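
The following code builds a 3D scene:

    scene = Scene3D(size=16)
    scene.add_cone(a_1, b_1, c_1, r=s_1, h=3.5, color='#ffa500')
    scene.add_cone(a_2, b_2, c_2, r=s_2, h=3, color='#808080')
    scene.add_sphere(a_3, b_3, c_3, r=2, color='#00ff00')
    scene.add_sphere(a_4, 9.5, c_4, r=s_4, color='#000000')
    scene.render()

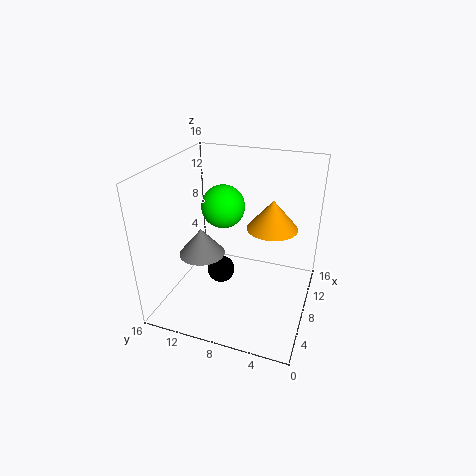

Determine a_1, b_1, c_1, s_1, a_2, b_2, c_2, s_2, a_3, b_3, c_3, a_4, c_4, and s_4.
a_1 = 11.5; b_1 = 5; c_1 = 8; s_1 = 3; a_2 = 6; b_2 = 11.5; c_2 = 6.5; s_2 = 2.5; a_3 = 4; b_3 = 8; c_3 = 13.5; a_4 = 6.5; c_4 = 4.5; s_4 = 1.5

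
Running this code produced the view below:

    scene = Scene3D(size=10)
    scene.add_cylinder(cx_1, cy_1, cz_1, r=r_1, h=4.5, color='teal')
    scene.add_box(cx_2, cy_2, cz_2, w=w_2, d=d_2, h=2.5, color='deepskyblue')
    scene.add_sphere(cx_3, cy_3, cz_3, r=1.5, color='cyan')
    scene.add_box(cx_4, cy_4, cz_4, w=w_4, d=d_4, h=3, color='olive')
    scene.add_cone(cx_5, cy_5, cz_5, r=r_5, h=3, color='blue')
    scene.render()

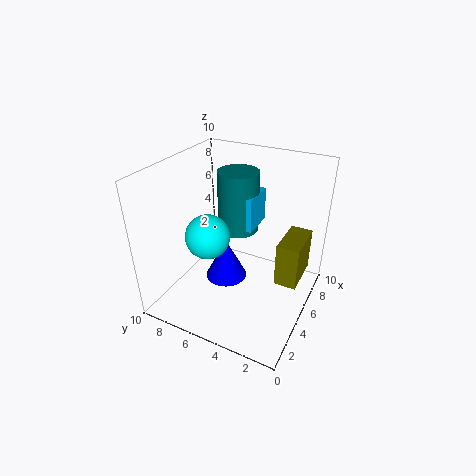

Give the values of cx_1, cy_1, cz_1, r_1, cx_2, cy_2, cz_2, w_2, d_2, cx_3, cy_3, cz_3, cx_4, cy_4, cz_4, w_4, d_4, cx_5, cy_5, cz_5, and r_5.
cx_1 = 7; cy_1 = 6; cz_1 = 4.5; r_1 = 1.5; cx_2 = 6; cy_2 = 4.5; cz_2 = 5; w_2 = 2.5; d_2 = 1.5; cx_3 = 3.5; cy_3 = 6.5; cz_3 = 5.5; cx_4 = 4.5; cy_4 = 0.5; cz_4 = 2.5; w_4 = 3; d_4 = 1.5; cx_5 = 5; cy_5 = 6; cz_5 = 1.5; r_5 = 1.5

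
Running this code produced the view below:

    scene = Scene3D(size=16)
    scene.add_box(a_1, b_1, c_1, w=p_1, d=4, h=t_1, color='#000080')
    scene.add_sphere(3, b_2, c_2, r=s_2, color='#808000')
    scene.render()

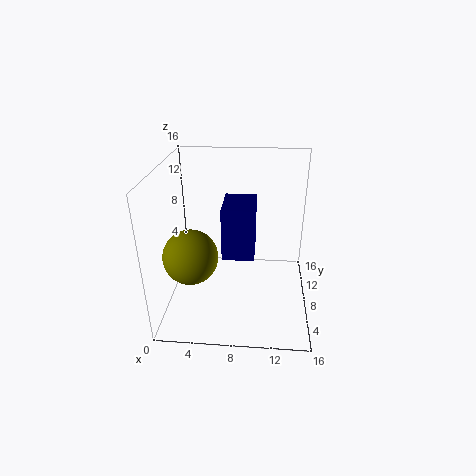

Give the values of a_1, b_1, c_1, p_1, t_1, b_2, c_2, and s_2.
a_1 = 7; b_1 = 2; c_1 = 9; p_1 = 3; t_1 = 5; b_2 = 6; c_2 = 6.5; s_2 = 3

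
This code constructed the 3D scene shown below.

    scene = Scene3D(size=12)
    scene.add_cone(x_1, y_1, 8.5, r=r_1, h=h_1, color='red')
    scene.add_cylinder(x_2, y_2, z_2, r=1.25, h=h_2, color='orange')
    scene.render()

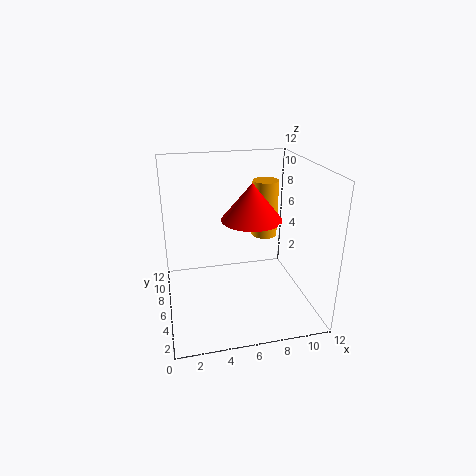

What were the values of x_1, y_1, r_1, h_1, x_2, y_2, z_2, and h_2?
x_1 = 6.5, y_1 = 3.75, r_1 = 2.25, h_1 = 2.75, x_2 = 9.75, y_2 = 10.5, z_2 = 4, h_2 = 5.5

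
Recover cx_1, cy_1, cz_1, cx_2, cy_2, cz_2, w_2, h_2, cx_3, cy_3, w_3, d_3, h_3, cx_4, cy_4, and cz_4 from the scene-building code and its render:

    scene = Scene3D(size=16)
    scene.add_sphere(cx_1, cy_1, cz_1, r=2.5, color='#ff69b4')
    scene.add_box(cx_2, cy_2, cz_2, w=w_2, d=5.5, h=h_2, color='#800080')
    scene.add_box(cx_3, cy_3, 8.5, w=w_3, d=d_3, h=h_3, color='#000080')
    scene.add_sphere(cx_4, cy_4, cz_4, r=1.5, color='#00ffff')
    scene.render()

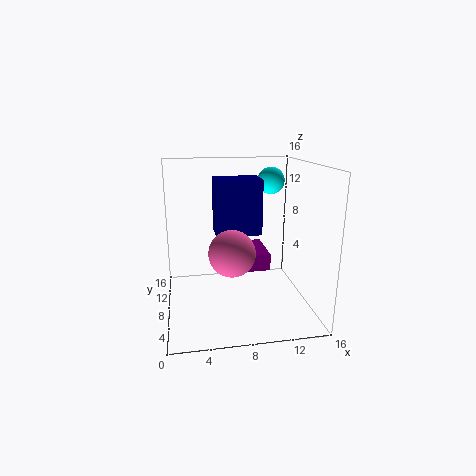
cx_1 = 7; cy_1 = 6; cz_1 = 7; cx_2 = 9; cy_2 = 8.5; cz_2 = 3.5; w_2 = 3; h_2 = 2; cx_3 = 5.5; cy_3 = 7; w_3 = 5; d_3 = 3.5; h_3 = 6; cx_4 = 12; cy_4 = 9.5; cz_4 = 14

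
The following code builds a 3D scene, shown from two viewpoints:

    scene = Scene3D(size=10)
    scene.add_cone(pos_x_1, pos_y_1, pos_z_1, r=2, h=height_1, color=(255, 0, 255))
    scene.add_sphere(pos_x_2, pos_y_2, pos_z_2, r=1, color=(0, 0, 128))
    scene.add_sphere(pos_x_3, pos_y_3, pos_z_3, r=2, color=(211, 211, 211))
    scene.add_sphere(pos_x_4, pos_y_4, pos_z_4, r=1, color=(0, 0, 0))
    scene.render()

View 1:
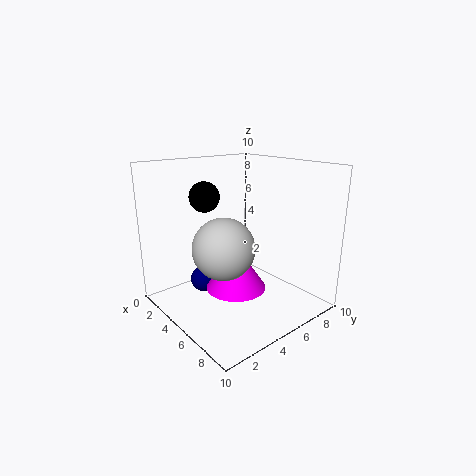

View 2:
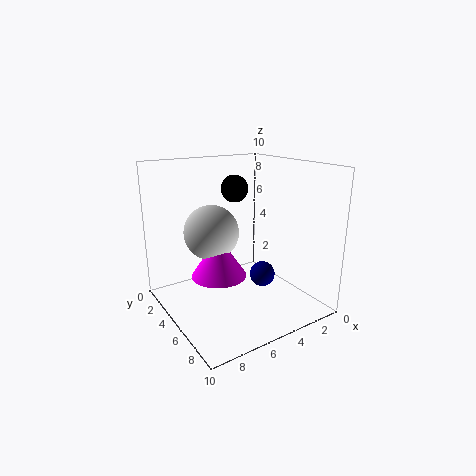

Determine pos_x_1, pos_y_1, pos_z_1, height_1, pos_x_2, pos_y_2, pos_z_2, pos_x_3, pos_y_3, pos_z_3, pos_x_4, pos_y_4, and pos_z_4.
pos_x_1 = 6, pos_y_1 = 4, pos_z_1 = 2, height_1 = 3, pos_x_2 = 2, pos_y_2 = 4, pos_z_2 = 1, pos_x_3 = 6, pos_y_3 = 3, pos_z_3 = 5, pos_x_4 = 4, pos_y_4 = 3, pos_z_4 = 8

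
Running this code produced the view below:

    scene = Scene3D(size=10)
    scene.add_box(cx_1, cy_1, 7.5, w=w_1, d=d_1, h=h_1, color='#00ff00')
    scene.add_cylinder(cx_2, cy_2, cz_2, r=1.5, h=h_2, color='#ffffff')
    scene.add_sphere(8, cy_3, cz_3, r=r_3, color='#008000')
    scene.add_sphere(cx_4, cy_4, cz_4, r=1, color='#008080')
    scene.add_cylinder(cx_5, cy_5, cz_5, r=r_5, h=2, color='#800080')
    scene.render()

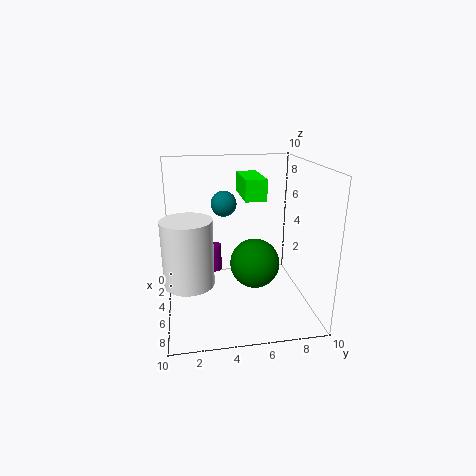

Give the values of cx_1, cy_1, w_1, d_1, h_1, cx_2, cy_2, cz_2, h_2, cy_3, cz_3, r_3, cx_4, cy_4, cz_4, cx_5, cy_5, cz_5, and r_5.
cx_1 = 1.5; cy_1 = 5.5; w_1 = 3.5; d_1 = 1.5; h_1 = 1.5; cx_2 = 8; cy_2 = 1.5; cz_2 = 3.5; h_2 = 4; cy_3 = 5.5; cz_3 = 4.5; r_3 = 1.5; cx_4 = 1.5; cy_4 = 4.5; cz_4 = 6.5; cx_5 = 3.5; cy_5 = 3.5; cz_5 = 2; r_5 = 0.5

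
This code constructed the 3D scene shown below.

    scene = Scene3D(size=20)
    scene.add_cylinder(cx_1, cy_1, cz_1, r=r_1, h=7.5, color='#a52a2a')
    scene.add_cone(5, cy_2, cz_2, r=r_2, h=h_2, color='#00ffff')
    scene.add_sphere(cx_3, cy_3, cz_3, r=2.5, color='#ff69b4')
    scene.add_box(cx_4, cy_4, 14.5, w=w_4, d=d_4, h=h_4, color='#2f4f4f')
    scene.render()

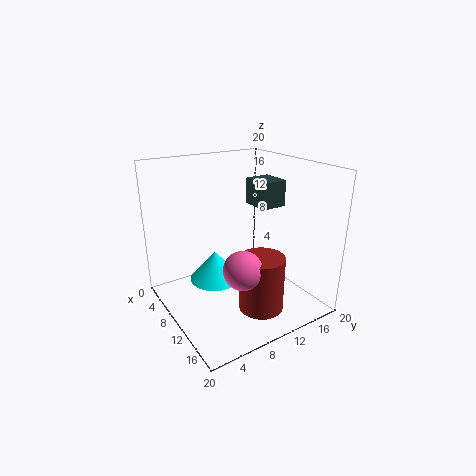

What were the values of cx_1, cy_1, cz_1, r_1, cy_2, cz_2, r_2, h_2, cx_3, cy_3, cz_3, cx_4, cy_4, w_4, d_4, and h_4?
cx_1 = 15, cy_1 = 10.5, cz_1 = 1.5, r_1 = 3, cy_2 = 9, cz_2 = 1.5, r_2 = 4, h_2 = 4.5, cx_3 = 15, cy_3 = 7.5, cz_3 = 8, cx_4 = 9, cy_4 = 12, w_4 = 4, d_4 = 3.5, h_4 = 3.5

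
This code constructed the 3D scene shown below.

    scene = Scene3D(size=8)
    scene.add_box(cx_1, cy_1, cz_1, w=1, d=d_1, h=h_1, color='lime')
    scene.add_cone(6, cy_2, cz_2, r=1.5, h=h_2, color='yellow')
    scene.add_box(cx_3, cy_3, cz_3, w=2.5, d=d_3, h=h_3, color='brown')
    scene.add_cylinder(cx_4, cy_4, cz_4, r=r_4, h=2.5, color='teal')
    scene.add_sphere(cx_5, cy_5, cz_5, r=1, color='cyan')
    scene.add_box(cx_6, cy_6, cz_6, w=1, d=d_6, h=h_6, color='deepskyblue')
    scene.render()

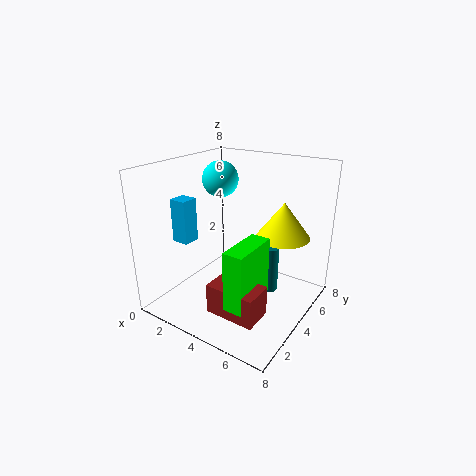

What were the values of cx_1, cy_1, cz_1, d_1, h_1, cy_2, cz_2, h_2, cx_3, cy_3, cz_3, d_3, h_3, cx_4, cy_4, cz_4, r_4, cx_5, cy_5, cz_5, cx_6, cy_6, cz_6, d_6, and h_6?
cx_1 = 5.5
cy_1 = 0.5
cz_1 = 2
d_1 = 2.5
h_1 = 3
cy_2 = 5.5
cz_2 = 4
h_2 = 2
cx_3 = 4.5
cy_3 = 0.5
cz_3 = 1.5
d_3 = 1.5
h_3 = 1.5
cx_4 = 6
cy_4 = 4
cz_4 = 1.5
r_4 = 0.5
cx_5 = 2.5
cy_5 = 4.5
cz_5 = 7
cx_6 = 0.5
cy_6 = 2.5
cz_6 = 3.5
d_6 = 1
h_6 = 2.5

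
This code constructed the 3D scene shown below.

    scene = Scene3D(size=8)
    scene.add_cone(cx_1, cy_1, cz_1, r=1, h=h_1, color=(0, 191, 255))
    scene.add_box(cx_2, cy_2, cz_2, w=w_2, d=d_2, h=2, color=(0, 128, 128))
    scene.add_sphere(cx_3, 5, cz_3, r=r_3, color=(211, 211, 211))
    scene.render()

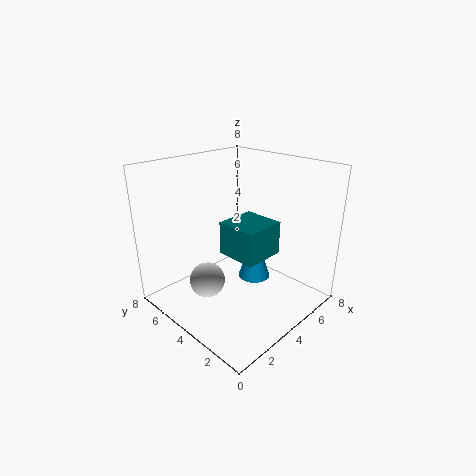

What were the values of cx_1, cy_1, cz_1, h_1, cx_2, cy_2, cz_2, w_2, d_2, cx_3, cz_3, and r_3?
cx_1 = 6, cy_1 = 4.5, cz_1 = 0.5, h_1 = 3, cx_2 = 4, cy_2 = 3, cz_2 = 2.5, w_2 = 2.5, d_2 = 2.5, cx_3 = 2.5, cz_3 = 1.5, r_3 = 1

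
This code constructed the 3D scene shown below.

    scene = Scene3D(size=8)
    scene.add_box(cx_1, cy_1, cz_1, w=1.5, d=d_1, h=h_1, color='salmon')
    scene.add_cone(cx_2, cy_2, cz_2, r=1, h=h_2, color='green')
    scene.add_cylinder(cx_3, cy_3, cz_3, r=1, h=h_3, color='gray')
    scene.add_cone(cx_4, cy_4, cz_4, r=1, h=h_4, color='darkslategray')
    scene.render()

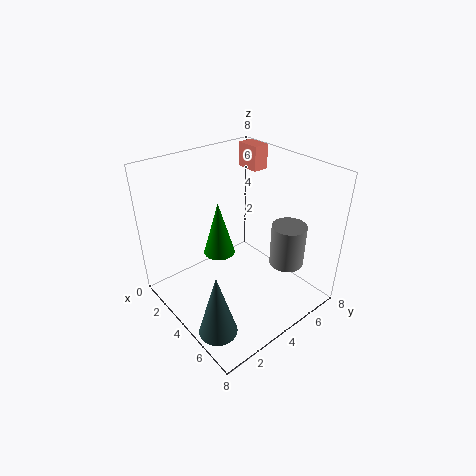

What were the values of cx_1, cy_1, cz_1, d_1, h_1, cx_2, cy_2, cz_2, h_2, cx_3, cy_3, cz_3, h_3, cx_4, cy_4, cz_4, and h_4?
cx_1 = 0.5; cy_1 = 7; cz_1 = 6.5; d_1 = 1; h_1 = 1.5; cx_2 = 1.5; cy_2 = 4.5; cz_2 = 1.5; h_2 = 3.5; cx_3 = 5.5; cy_3 = 6.5; cz_3 = 2; h_3 = 2.5; cx_4 = 6; cy_4 = 1; cz_4 = 0.5; h_4 = 3.5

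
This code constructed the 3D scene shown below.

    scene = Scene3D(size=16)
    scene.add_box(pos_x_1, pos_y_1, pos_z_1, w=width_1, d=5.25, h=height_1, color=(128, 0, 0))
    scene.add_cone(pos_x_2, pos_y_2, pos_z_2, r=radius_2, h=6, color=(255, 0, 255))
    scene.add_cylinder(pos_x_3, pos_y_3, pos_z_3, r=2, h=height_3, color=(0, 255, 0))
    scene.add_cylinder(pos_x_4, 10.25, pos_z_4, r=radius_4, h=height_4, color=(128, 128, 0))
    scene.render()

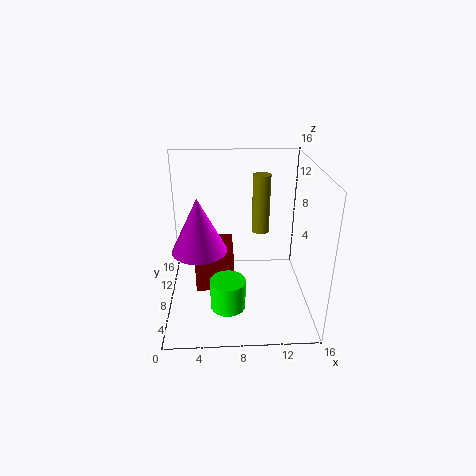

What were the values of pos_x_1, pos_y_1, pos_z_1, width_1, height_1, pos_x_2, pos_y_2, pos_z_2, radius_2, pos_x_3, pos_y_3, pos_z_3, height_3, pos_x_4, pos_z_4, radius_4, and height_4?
pos_x_1 = 3; pos_y_1 = 8.25; pos_z_1 = 0.75; width_1 = 4.5; height_1 = 5; pos_x_2 = 3.75; pos_y_2 = 7.25; pos_z_2 = 7; radius_2 = 3; pos_x_3 = 6.75; pos_y_3 = 6; pos_z_3 = 0.25; height_3 = 3.5; pos_x_4 = 10.75; pos_z_4 = 7.75; radius_4 = 1; height_4 = 6.75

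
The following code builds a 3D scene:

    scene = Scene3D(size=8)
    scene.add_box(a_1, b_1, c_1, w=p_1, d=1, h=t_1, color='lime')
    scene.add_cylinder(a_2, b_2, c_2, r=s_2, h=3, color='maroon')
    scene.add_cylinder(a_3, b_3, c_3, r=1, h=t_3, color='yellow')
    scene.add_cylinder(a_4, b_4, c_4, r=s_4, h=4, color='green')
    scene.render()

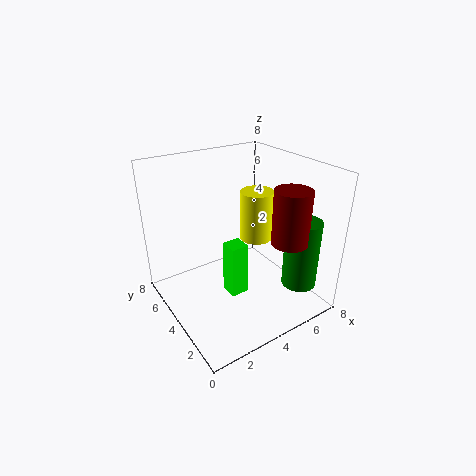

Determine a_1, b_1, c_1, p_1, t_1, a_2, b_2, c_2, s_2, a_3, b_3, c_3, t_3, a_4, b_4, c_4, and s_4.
a_1 = 3, b_1 = 3, c_1 = 1, p_1 = 1, t_1 = 3, a_2 = 6, b_2 = 2, c_2 = 4, s_2 = 1, a_3 = 6, b_3 = 5, c_3 = 3, t_3 = 3, a_4 = 7, b_4 = 2, c_4 = 1, s_4 = 1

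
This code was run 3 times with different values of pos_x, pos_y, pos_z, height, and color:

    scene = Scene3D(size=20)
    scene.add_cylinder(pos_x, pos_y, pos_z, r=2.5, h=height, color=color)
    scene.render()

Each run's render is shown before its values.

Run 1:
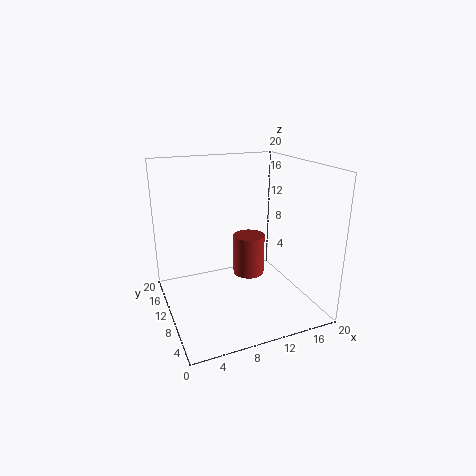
pos_x = 14; pos_y = 15; pos_z = 1.5; height = 6.5; color = 'brown'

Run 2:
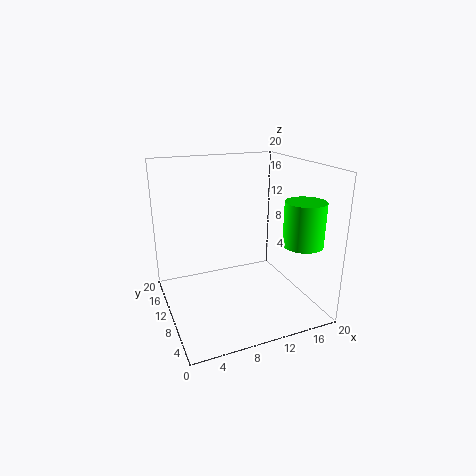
pos_x = 15.5; pos_y = 2.5; pos_z = 11; height = 5.5; color = 'lime'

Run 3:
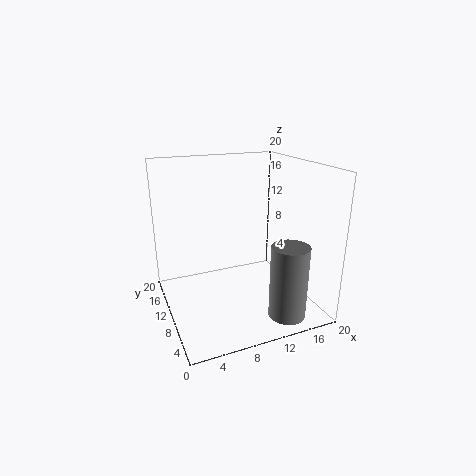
pos_x = 14.5; pos_y = 3.5; pos_z = 0.5; height = 10; color = 'gray'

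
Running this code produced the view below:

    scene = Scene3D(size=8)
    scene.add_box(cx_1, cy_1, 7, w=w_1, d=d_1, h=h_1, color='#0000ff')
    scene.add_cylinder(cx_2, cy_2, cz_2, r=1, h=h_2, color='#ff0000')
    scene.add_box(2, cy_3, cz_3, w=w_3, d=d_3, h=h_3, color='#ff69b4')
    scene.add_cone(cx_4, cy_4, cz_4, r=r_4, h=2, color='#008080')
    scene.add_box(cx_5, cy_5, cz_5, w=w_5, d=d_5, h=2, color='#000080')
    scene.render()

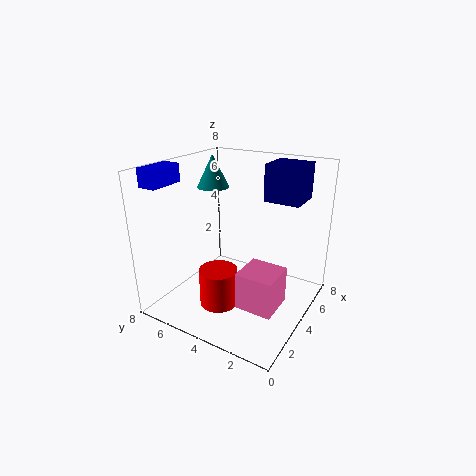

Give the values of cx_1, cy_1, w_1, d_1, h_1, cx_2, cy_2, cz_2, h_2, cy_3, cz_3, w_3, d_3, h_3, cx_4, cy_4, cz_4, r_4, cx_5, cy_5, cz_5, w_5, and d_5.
cx_1 = 1
cy_1 = 7
w_1 = 2
d_1 = 1
h_1 = 1
cx_2 = 2
cy_2 = 4
cz_2 = 1
h_2 = 2
cy_3 = 1
cz_3 = 1
w_3 = 2
d_3 = 2
h_3 = 2
cx_4 = 6
cy_4 = 7
cz_4 = 6
r_4 = 1
cx_5 = 5
cy_5 = 1
cz_5 = 6
w_5 = 2
d_5 = 2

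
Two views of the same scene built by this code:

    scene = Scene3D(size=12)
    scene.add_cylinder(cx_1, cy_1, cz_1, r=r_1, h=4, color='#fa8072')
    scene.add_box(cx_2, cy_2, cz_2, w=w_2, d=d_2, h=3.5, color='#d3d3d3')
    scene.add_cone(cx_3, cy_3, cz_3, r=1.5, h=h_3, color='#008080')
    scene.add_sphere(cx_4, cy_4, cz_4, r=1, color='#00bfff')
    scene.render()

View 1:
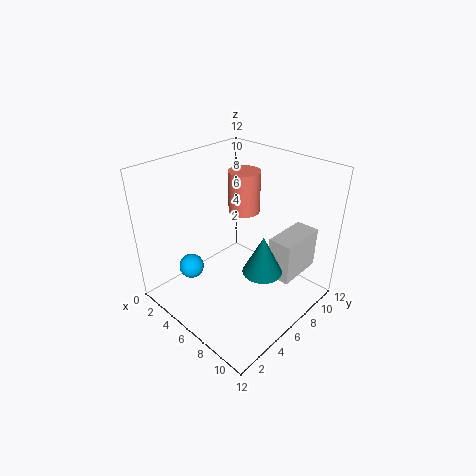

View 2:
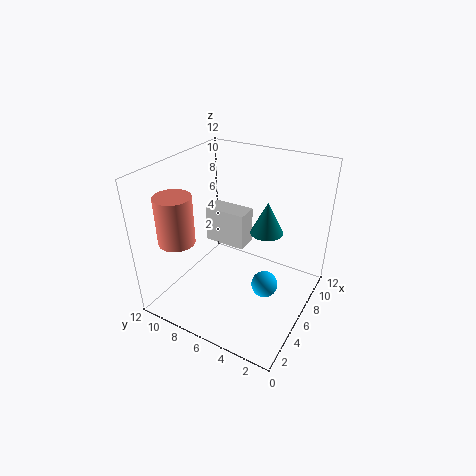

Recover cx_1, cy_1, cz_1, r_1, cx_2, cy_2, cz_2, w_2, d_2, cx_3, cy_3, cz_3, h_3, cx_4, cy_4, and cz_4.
cx_1 = 3; cy_1 = 10; cz_1 = 6; r_1 = 1.5; cx_2 = 8.5; cy_2 = 7; cz_2 = 3; w_2 = 2; d_2 = 4; cx_3 = 9.5; cy_3 = 5; cz_3 = 5; h_3 = 3; cx_4 = 4; cy_4 = 2.5; cz_4 = 4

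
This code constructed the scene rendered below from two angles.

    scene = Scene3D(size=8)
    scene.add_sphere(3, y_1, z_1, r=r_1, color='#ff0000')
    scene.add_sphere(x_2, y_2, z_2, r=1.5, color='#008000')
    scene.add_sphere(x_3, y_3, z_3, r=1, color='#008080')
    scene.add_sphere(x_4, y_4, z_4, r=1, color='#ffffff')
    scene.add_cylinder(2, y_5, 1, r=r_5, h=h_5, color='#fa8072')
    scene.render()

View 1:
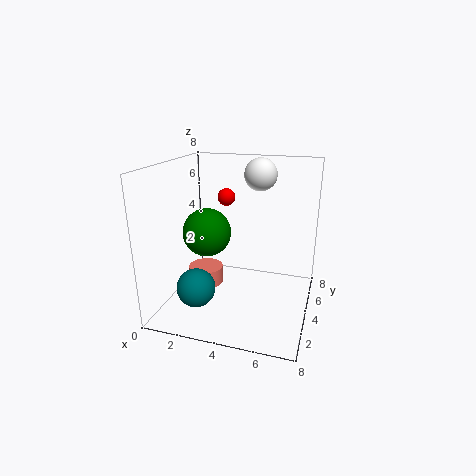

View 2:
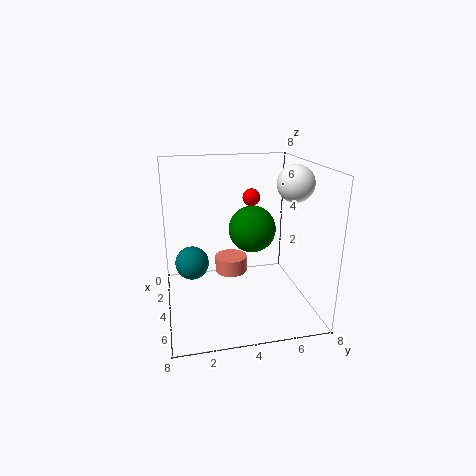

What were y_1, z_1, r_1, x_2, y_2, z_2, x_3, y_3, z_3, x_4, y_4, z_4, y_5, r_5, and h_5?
y_1 = 5
z_1 = 6
r_1 = 0.5
x_2 = 1.5
y_2 = 5.5
z_2 = 3.5
x_3 = 2.5
y_3 = 1.5
z_3 = 2
x_4 = 4.5
y_4 = 7
z_4 = 7
y_5 = 4
r_5 = 1
h_5 = 1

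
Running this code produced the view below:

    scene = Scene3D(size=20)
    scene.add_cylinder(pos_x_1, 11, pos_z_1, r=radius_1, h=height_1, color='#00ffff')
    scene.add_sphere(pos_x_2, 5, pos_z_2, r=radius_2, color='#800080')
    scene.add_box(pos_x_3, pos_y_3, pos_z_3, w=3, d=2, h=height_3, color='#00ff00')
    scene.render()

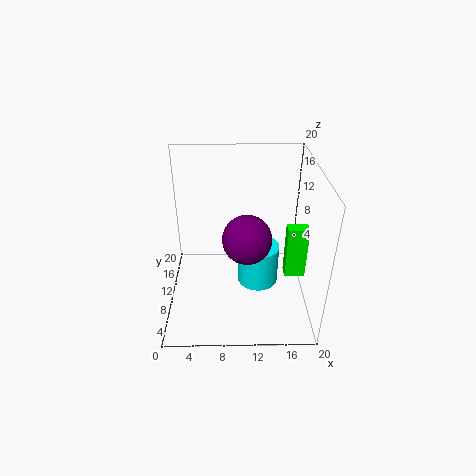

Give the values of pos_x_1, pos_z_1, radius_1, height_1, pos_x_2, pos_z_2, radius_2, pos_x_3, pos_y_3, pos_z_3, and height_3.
pos_x_1 = 13; pos_z_1 = 2; radius_1 = 3; height_1 = 6; pos_x_2 = 11; pos_z_2 = 13; radius_2 = 3; pos_x_3 = 17; pos_y_3 = 10; pos_z_3 = 3; height_3 = 8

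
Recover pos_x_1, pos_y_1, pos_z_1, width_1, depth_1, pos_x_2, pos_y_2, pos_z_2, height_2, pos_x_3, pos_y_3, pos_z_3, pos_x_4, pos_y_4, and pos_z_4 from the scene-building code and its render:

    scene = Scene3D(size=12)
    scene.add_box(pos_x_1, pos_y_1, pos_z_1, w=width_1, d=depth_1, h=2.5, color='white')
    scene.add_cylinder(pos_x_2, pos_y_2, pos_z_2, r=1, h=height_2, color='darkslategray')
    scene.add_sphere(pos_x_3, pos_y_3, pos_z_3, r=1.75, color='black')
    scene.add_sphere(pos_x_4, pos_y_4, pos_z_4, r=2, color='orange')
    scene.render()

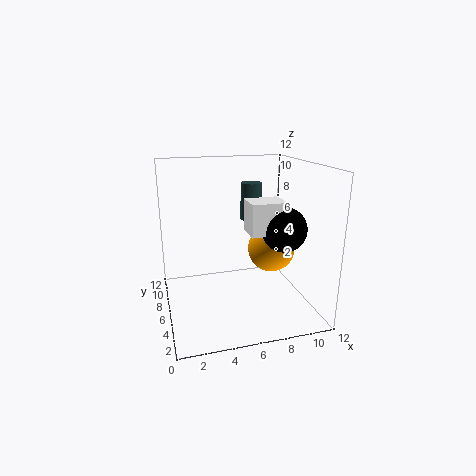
pos_x_1 = 6.25
pos_y_1 = 3
pos_z_1 = 7
width_1 = 2.75
depth_1 = 2.25
pos_x_2 = 8.5
pos_y_2 = 10.25
pos_z_2 = 6.25
height_2 = 3.5
pos_x_3 = 9
pos_y_3 = 3.5
pos_z_3 = 7.25
pos_x_4 = 9
pos_y_4 = 6
pos_z_4 = 4.75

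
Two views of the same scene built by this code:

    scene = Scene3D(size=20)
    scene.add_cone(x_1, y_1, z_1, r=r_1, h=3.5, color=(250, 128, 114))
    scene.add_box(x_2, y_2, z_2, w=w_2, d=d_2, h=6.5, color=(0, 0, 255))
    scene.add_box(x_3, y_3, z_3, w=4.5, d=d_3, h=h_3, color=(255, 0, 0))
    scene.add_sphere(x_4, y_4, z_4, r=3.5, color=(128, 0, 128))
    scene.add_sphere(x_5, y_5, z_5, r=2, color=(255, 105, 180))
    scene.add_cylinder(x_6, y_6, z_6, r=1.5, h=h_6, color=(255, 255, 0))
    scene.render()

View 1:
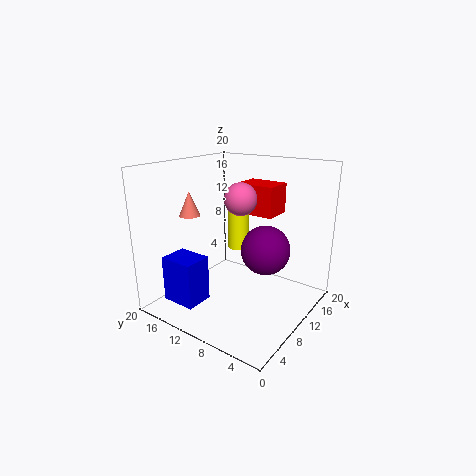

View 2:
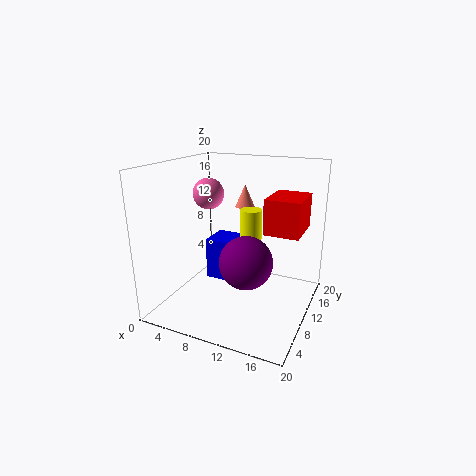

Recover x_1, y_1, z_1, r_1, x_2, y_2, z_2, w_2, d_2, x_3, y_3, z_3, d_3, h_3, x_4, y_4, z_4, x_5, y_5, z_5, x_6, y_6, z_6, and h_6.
x_1 = 8
y_1 = 17
z_1 = 12.5
r_1 = 1.5
x_2 = 3
y_2 = 13
z_2 = 1
w_2 = 4
d_2 = 5
x_3 = 14.5
y_3 = 7.5
z_3 = 12
d_3 = 6
h_3 = 4.5
x_4 = 12.5
y_4 = 7
z_4 = 8
x_5 = 7
y_5 = 7.5
z_5 = 16.5
x_6 = 11.5
y_6 = 11
z_6 = 8
h_6 = 6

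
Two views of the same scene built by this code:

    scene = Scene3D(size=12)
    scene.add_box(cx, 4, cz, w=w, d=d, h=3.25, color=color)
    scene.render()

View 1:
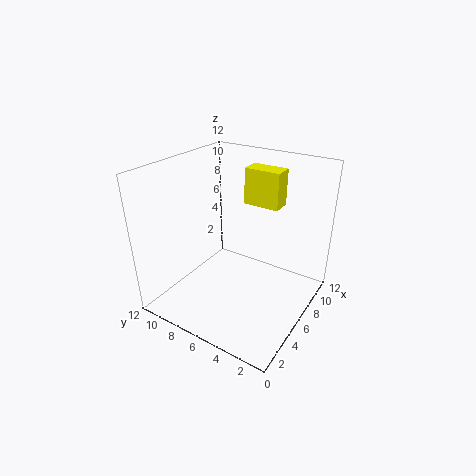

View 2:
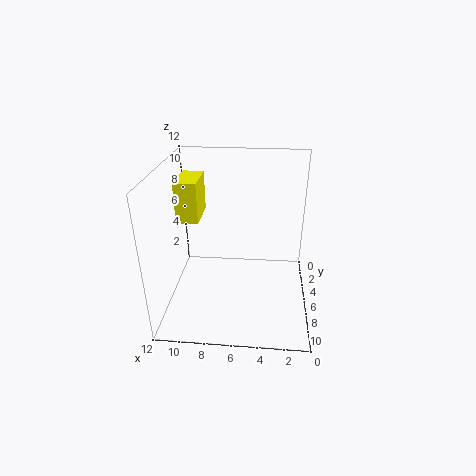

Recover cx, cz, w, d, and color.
cx = 9
cz = 7.75
w = 1.75
d = 3.25
color = 'yellow'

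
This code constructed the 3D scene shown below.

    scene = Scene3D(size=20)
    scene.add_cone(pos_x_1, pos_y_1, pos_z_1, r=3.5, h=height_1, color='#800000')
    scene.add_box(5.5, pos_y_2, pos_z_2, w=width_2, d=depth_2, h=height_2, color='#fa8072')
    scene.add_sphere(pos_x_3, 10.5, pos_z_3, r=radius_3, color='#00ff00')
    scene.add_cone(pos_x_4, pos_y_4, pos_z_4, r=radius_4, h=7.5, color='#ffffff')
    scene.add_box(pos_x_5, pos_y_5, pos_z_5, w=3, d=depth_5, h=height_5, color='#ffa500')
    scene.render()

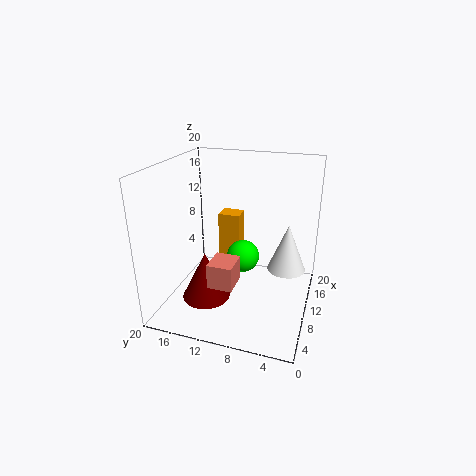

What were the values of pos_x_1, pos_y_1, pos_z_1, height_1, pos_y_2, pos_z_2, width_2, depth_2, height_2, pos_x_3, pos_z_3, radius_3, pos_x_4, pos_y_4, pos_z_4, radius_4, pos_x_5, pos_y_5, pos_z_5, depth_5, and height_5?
pos_x_1 = 8.5; pos_y_1 = 14.5; pos_z_1 = 0.5; height_1 = 7; pos_y_2 = 9.5; pos_z_2 = 4; width_2 = 4; depth_2 = 3.5; height_2 = 3.5; pos_x_3 = 14; pos_z_3 = 5; radius_3 = 2.5; pos_x_4 = 16.5; pos_y_4 = 4; pos_z_4 = 2.5; radius_4 = 3; pos_x_5 = 16.5; pos_y_5 = 12; pos_z_5 = 3; depth_5 = 3.5; height_5 = 7.5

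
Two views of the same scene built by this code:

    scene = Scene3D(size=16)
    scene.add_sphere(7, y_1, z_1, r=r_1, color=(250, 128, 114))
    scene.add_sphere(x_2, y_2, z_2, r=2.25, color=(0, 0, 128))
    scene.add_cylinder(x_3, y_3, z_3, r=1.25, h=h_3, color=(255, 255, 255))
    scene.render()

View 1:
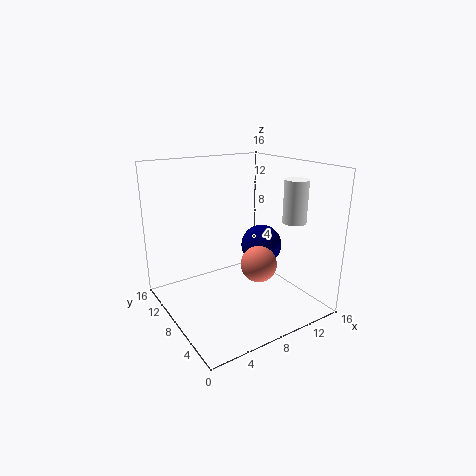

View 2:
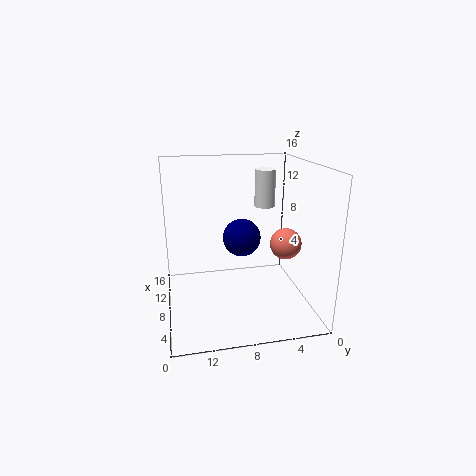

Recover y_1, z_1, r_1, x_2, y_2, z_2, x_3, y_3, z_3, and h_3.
y_1 = 2.75; z_1 = 7.25; r_1 = 1.75; x_2 = 10.5; y_2 = 7; z_2 = 7; x_3 = 12.25; y_3 = 3.75; z_3 = 10.25; h_3 = 4.5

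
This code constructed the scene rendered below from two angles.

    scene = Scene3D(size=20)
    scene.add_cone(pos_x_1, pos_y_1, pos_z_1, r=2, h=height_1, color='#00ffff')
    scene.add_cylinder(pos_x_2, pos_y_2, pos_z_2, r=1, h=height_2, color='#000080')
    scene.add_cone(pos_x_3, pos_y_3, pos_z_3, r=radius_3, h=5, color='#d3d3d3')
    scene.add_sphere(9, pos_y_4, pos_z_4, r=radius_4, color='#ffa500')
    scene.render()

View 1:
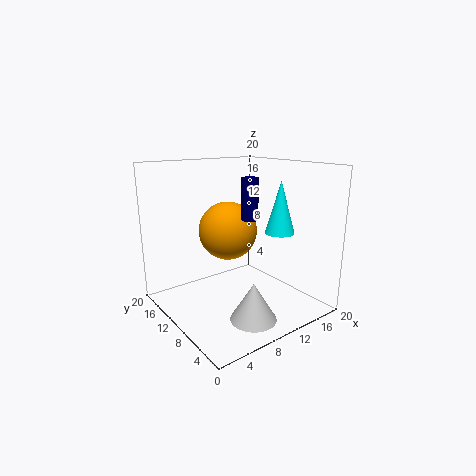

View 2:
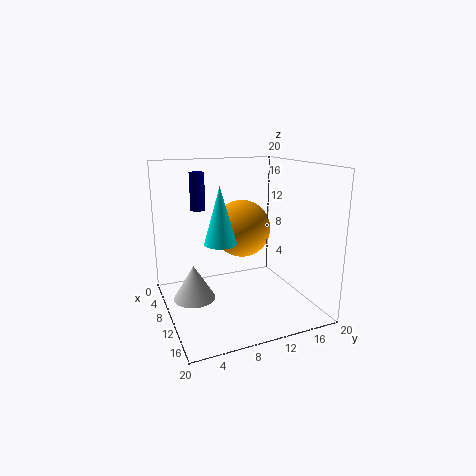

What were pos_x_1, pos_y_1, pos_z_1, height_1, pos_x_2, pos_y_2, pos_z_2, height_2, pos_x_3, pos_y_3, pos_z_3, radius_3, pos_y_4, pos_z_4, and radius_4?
pos_x_1 = 14; pos_y_1 = 6; pos_z_1 = 11; height_1 = 7; pos_x_2 = 8; pos_y_2 = 5; pos_z_2 = 14; height_2 = 5; pos_x_3 = 8; pos_y_3 = 4; pos_z_3 = 1; radius_3 = 3; pos_y_4 = 11; pos_z_4 = 11; radius_4 = 4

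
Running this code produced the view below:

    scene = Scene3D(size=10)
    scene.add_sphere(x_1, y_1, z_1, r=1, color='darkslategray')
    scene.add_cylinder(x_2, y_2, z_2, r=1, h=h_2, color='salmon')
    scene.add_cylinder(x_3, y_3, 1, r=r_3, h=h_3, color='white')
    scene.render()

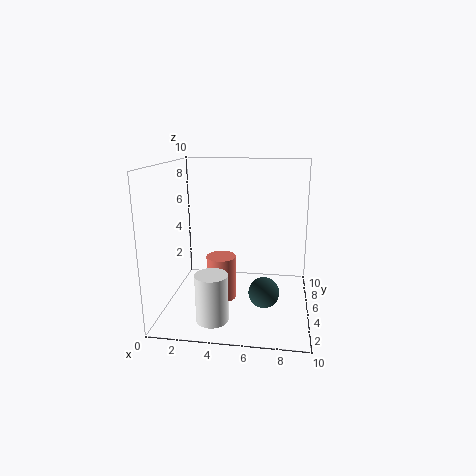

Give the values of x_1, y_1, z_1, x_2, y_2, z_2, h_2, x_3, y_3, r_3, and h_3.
x_1 = 7
y_1 = 3
z_1 = 2
x_2 = 4
y_2 = 4
z_2 = 1
h_2 = 3
x_3 = 4
y_3 = 1
r_3 = 1
h_3 = 3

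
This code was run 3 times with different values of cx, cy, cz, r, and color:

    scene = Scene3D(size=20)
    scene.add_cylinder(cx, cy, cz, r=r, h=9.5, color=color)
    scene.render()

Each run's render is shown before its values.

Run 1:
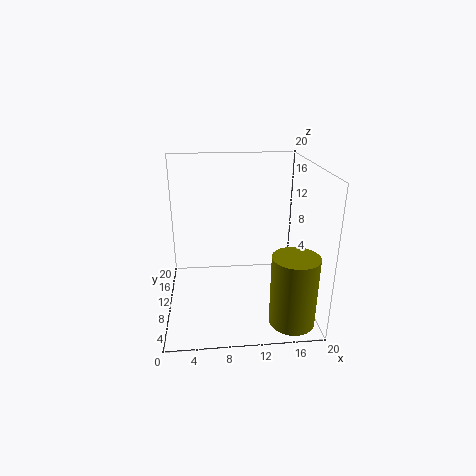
cx = 16.5
cy = 3.5
cz = 0.5
r = 3
color = 'olive'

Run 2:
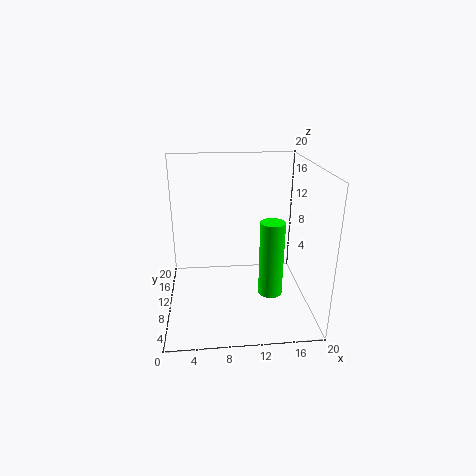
cx = 13.5
cy = 4
cz = 5
r = 1.5
color = 'lime'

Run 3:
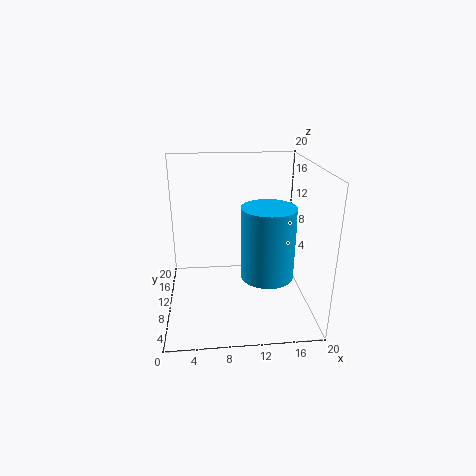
cx = 13.5
cy = 6.5
cz = 6
r = 3.5
color = 'deepskyblue'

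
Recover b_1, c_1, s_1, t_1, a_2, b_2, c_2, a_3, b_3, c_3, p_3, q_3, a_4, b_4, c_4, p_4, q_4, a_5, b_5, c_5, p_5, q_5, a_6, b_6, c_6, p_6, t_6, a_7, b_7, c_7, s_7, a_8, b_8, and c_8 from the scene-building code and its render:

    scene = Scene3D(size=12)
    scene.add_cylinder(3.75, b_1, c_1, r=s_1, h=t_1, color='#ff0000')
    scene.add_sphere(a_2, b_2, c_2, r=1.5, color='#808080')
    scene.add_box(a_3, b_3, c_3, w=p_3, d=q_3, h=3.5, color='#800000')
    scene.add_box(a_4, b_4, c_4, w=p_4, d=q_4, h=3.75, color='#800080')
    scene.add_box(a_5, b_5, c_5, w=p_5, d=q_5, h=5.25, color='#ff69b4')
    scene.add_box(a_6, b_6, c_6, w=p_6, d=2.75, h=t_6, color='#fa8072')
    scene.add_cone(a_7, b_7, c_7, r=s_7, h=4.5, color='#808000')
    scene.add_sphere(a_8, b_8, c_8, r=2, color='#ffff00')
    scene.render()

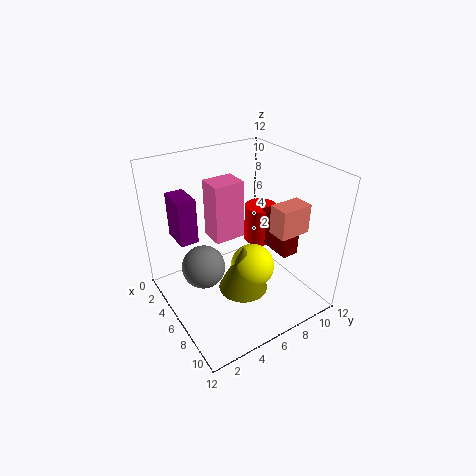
b_1 = 10; c_1 = 3.5; s_1 = 1.5; t_1 = 3.5; a_2 = 8.5; b_2 = 1.5; c_2 = 6.5; a_3 = 4.75; b_3 = 9.5; c_3 = 3.75; p_3 = 3.25; q_3 = 1.5; a_4 = 2.25; b_4 = 1.5; c_4 = 6; p_4 = 2.5; q_4 = 1.5; a_5 = 2; b_5 = 5; c_5 = 4.75; p_5 = 2.25; q_5 = 2.75; a_6 = 7; b_6 = 8.5; c_6 = 6.25; p_6 = 1.75; t_6 = 2.5; a_7 = 5.75; b_7 = 6.75; c_7 = 0.25; s_7 = 2.25; a_8 = 5.75; b_8 = 7.75; c_8 = 2.25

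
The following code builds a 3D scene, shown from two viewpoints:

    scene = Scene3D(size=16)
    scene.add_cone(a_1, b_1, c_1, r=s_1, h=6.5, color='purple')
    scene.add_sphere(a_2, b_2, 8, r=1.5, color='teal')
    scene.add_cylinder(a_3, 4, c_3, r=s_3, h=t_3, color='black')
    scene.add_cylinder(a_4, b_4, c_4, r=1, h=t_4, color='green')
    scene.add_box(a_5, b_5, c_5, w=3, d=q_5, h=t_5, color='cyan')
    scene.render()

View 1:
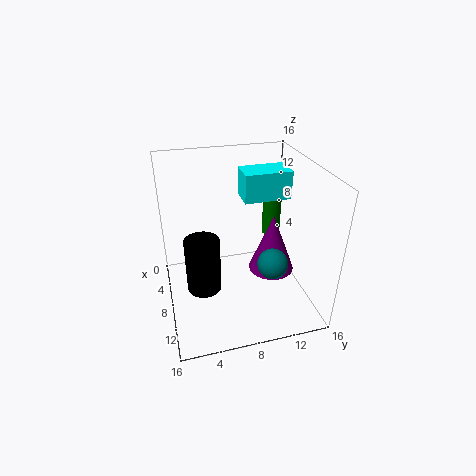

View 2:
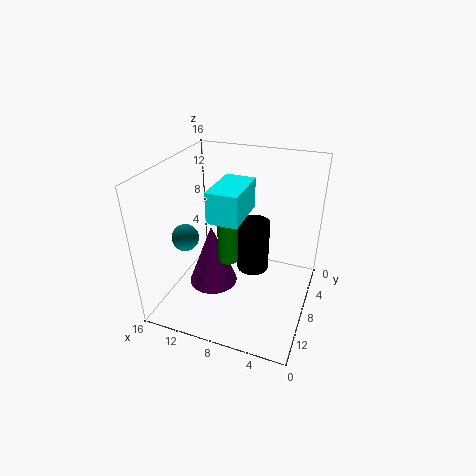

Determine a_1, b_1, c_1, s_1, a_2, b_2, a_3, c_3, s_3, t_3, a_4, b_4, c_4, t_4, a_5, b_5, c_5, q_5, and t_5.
a_1 = 9.5; b_1 = 11.5; c_1 = 4.5; s_1 = 2.5; a_2 = 13.5; b_2 = 10; a_3 = 7.5; c_3 = 1.5; s_3 = 2; t_3 = 6.5; a_4 = 7.5; b_4 = 12; c_4 = 8; t_4 = 5; a_5 = 6; b_5 = 8.5; c_5 = 12.5; q_5 = 5; t_5 = 3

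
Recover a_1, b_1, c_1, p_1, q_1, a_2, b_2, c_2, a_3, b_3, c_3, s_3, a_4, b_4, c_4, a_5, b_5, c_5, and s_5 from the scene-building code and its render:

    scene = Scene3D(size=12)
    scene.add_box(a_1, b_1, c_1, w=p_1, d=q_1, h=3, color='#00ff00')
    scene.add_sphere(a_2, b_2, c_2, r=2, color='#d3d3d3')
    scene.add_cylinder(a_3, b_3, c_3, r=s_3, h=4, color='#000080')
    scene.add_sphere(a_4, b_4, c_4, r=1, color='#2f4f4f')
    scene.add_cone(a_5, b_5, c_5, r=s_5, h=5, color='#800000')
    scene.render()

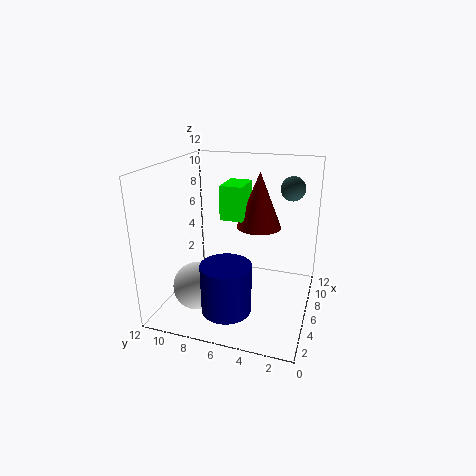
a_1 = 7; b_1 = 6; c_1 = 7; p_1 = 3; q_1 = 2; a_2 = 4; b_2 = 9; c_2 = 2; a_3 = 3; b_3 = 6; c_3 = 1; s_3 = 2; a_4 = 8; b_4 = 2; c_4 = 10; a_5 = 9; b_5 = 5; c_5 = 6; s_5 = 2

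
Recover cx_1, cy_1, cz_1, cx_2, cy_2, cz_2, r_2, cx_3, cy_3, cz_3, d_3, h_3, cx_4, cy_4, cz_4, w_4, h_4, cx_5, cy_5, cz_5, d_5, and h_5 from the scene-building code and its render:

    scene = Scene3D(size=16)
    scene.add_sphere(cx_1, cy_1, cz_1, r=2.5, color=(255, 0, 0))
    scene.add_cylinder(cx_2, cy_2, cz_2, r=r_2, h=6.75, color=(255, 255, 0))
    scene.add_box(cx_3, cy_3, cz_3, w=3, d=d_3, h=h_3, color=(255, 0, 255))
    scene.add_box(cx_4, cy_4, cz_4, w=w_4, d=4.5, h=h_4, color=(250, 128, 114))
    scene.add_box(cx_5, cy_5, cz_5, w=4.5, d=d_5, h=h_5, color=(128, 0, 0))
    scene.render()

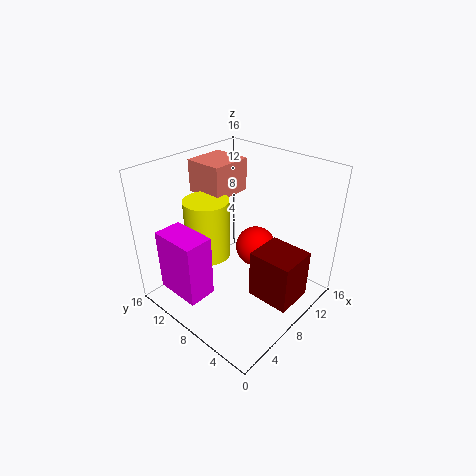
cx_1 = 12.5, cy_1 = 9, cz_1 = 4.25, cx_2 = 6.25, cy_2 = 11, cz_2 = 5.5, r_2 = 2.5, cx_3 = 0.5, cy_3 = 7.5, cz_3 = 3.5, d_3 = 5, h_3 = 6.75, cx_4 = 7.5, cy_4 = 10.5, cz_4 = 11.75, w_4 = 4.75, h_4 = 3.75, cx_5 = 8, cy_5 = 1.25, cz_5 = 1, d_5 = 5, h_5 = 5.75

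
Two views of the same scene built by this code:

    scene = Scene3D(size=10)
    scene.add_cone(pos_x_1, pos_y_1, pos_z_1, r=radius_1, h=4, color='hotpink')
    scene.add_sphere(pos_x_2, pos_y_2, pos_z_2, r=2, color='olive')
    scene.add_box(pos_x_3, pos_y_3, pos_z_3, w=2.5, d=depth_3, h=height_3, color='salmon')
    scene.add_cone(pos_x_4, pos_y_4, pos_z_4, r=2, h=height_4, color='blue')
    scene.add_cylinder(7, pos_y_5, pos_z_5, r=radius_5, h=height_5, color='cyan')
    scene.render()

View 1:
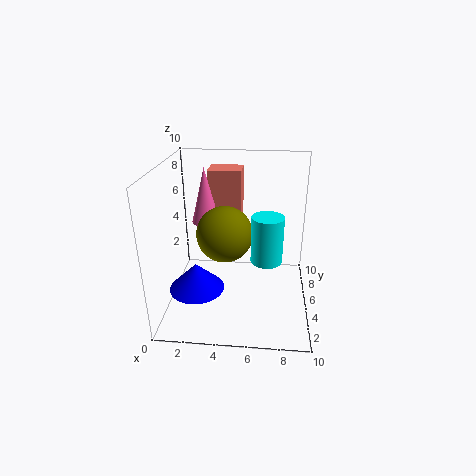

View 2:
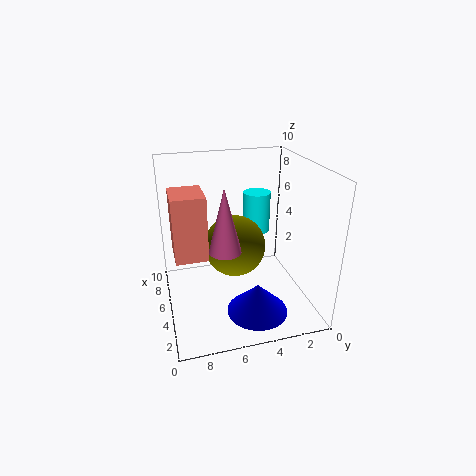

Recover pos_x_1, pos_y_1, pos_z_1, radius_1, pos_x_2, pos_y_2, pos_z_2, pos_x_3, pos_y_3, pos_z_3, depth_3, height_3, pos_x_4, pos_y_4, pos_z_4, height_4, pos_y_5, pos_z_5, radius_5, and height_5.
pos_x_1 = 2.5
pos_y_1 = 6.5
pos_z_1 = 5.5
radius_1 = 1
pos_x_2 = 4
pos_y_2 = 5.5
pos_z_2 = 5
pos_x_3 = 2.5
pos_y_3 = 7.5
pos_z_3 = 5
depth_3 = 2
height_3 = 4
pos_x_4 = 2
pos_y_4 = 4.5
pos_z_4 = 1
height_4 = 2
pos_y_5 = 3
pos_z_5 = 4.5
radius_5 = 1
height_5 = 3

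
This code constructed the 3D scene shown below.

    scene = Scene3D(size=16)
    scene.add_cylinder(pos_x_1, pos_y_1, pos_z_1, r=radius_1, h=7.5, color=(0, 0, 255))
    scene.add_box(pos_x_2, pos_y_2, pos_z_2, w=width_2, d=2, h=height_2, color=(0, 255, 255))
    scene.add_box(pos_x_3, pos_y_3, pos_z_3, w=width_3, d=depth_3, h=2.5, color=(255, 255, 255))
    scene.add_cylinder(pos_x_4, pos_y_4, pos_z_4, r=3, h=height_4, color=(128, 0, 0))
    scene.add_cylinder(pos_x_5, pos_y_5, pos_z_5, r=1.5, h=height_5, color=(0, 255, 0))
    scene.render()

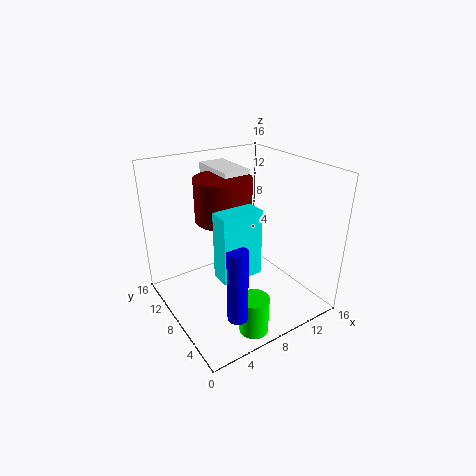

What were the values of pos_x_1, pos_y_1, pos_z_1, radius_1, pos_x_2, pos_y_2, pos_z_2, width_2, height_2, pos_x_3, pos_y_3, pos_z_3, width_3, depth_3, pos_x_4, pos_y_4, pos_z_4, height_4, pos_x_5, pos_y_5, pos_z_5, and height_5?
pos_x_1 = 4
pos_y_1 = 2
pos_z_1 = 3
radius_1 = 1
pos_x_2 = 3
pos_y_2 = 2.5
pos_z_2 = 7
width_2 = 4
height_2 = 6.5
pos_x_3 = 6.5
pos_y_3 = 8
pos_z_3 = 13
width_3 = 3
depth_3 = 5.5
pos_x_4 = 6.5
pos_y_4 = 8.5
pos_z_4 = 10.5
height_4 = 4.5
pos_x_5 = 6
pos_y_5 = 2
pos_z_5 = 0.5
height_5 = 4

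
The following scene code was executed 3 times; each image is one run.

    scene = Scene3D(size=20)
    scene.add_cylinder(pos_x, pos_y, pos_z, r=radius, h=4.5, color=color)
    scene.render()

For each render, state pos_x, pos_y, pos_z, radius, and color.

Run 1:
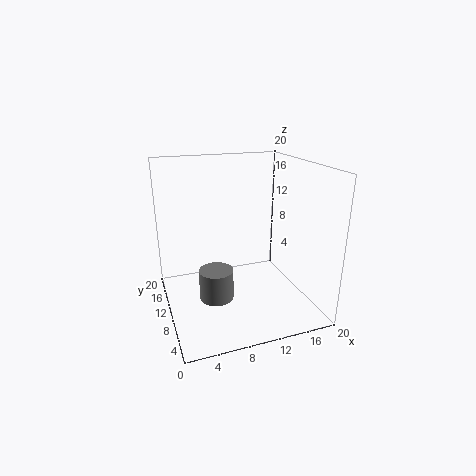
pos_x = 7; pos_y = 11; pos_z = 0.5; radius = 2.5; color = 'gray'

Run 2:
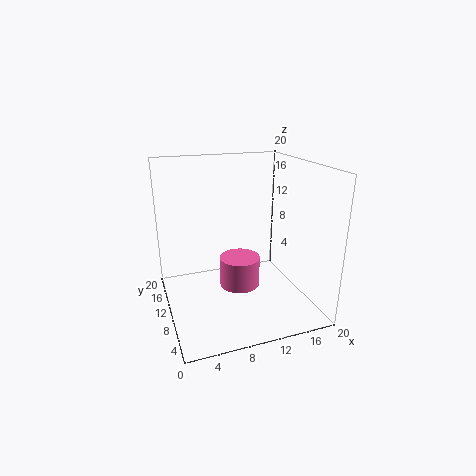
pos_x = 11; pos_y = 12; pos_z = 1.5; radius = 3; color = 'hotpink'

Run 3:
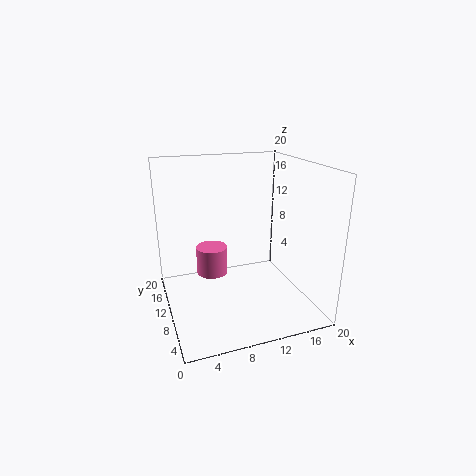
pos_x = 8; pos_y = 17; pos_z = 1.5; radius = 2.5; color = 'hotpink'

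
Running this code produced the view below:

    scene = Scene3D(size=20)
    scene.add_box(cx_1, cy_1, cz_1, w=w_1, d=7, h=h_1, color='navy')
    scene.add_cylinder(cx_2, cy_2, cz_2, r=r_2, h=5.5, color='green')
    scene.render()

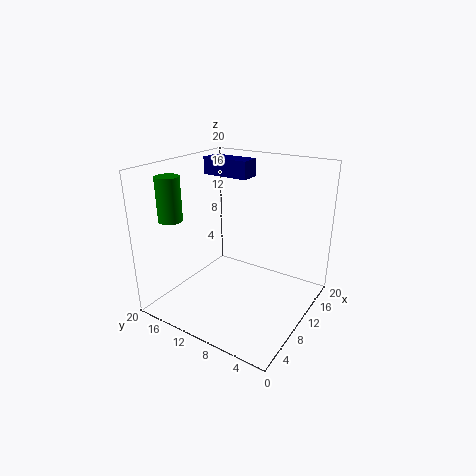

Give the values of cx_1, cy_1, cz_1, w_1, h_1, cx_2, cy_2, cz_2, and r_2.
cx_1 = 12.5
cy_1 = 10.5
cz_1 = 17.5
w_1 = 3
h_1 = 2.5
cx_2 = 2.5
cy_2 = 15
cz_2 = 14
r_2 = 1.5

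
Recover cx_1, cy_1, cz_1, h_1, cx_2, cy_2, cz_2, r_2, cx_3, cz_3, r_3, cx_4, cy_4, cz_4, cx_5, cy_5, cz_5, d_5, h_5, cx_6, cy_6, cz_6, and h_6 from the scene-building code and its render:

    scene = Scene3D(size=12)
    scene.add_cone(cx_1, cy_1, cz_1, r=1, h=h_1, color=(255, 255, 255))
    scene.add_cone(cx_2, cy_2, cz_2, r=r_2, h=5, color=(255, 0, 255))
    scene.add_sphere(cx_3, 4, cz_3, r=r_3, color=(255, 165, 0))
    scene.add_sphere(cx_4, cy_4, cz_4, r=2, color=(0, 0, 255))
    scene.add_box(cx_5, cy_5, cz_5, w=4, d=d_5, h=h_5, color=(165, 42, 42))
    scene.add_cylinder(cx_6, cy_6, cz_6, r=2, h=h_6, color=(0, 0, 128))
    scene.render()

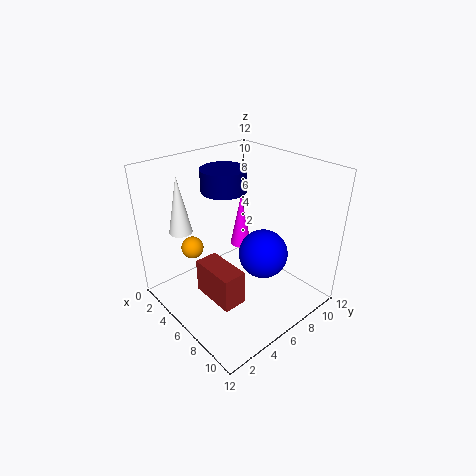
cx_1 = 2; cy_1 = 3; cz_1 = 6; h_1 = 5; cx_2 = 3; cy_2 = 9; cz_2 = 3; r_2 = 1; cx_3 = 2; cz_3 = 4; r_3 = 1; cx_4 = 8; cy_4 = 7; cz_4 = 5; cx_5 = 4; cy_5 = 3; cz_5 = 1; d_5 = 2; h_5 = 3; cx_6 = 3; cy_6 = 7; cz_6 = 9; h_6 = 2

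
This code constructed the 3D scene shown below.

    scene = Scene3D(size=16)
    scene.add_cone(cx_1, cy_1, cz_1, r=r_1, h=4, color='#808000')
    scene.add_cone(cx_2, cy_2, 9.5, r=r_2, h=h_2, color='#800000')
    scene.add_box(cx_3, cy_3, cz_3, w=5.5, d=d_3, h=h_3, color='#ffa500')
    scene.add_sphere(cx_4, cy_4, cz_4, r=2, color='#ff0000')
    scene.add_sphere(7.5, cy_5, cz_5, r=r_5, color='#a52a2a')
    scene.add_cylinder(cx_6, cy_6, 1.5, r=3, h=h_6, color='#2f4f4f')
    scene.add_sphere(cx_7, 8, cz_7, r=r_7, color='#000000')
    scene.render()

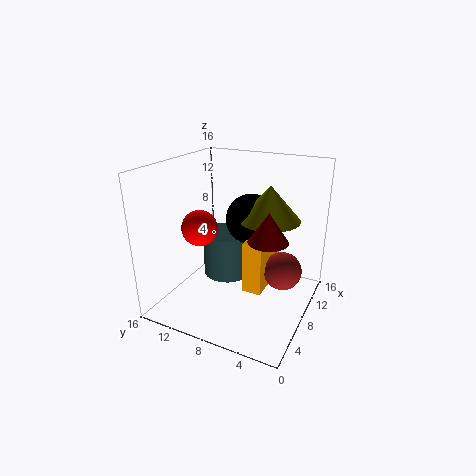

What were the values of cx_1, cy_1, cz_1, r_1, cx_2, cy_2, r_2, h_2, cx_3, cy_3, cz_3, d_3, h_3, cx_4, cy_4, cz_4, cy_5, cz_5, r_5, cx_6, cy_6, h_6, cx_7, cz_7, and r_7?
cx_1 = 11; cy_1 = 5.5; cz_1 = 9.5; r_1 = 3.5; cx_2 = 5.5; cy_2 = 3.5; r_2 = 2; h_2 = 3; cx_3 = 5; cy_3 = 4; cz_3 = 3.5; d_3 = 2; h_3 = 5.5; cx_4 = 6.5; cy_4 = 12; cz_4 = 9; cy_5 = 2.5; cz_5 = 5.5; r_5 = 2; cx_6 = 11; cy_6 = 11; h_6 = 5.5; cx_7 = 11.5; cz_7 = 9; r_7 = 3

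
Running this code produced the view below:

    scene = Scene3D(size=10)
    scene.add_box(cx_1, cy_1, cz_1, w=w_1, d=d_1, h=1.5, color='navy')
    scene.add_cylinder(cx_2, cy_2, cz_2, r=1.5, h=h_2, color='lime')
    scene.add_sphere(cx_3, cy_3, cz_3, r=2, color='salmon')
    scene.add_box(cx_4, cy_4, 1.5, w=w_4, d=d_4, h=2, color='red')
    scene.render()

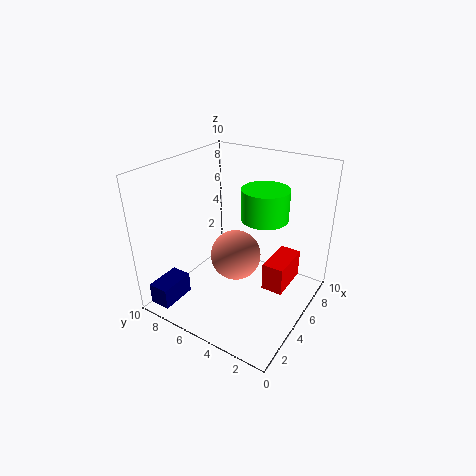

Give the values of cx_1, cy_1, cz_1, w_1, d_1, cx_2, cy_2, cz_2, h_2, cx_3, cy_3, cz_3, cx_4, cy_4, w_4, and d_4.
cx_1 = 0.5
cy_1 = 8
cz_1 = 0.5
w_1 = 2.5
d_1 = 1.5
cx_2 = 5
cy_2 = 3
cz_2 = 7
h_2 = 2
cx_3 = 7
cy_3 = 6.5
cz_3 = 2
cx_4 = 5
cy_4 = 1.5
w_4 = 3
d_4 = 1.5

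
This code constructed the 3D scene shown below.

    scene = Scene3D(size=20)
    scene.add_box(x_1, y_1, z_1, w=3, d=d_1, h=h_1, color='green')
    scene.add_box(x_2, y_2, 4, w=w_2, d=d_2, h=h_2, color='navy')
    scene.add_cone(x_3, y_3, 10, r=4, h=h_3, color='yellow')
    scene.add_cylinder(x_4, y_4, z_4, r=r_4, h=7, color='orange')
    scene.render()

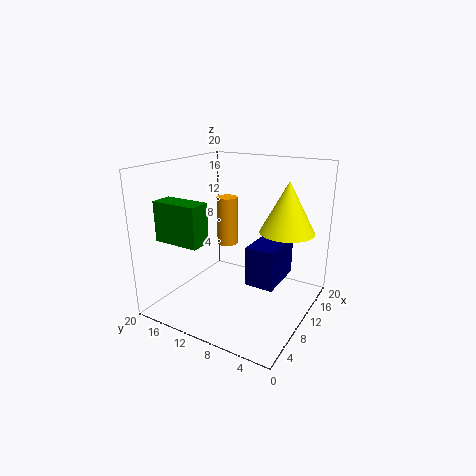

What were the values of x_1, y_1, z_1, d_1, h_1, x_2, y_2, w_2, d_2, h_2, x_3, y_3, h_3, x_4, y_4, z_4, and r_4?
x_1 = 3.5
y_1 = 12.5
z_1 = 10
d_1 = 6.5
h_1 = 5.5
x_2 = 8.5
y_2 = 4
w_2 = 7
d_2 = 4
h_2 = 5.5
x_3 = 15.5
y_3 = 5
h_3 = 7.5
x_4 = 12
y_4 = 13
z_4 = 8
r_4 = 1.5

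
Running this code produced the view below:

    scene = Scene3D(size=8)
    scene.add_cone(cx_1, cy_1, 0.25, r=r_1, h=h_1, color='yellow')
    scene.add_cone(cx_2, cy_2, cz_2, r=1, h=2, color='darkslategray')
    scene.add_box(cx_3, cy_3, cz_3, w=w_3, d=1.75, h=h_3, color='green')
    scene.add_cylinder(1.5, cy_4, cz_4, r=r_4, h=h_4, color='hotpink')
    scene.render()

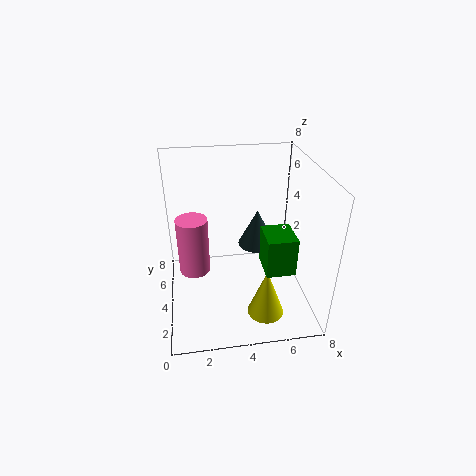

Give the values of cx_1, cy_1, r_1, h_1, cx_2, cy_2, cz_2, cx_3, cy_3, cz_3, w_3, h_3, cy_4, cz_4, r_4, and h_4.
cx_1 = 5.25, cy_1 = 2, r_1 = 1, h_1 = 2.75, cx_2 = 5, cy_2 = 3.75, cz_2 = 3.75, cx_3 = 5, cy_3 = 1.25, cz_3 = 3.25, w_3 = 1.5, h_3 = 2, cy_4 = 6.5, cz_4 = 0.25, r_4 = 1, h_4 = 3.75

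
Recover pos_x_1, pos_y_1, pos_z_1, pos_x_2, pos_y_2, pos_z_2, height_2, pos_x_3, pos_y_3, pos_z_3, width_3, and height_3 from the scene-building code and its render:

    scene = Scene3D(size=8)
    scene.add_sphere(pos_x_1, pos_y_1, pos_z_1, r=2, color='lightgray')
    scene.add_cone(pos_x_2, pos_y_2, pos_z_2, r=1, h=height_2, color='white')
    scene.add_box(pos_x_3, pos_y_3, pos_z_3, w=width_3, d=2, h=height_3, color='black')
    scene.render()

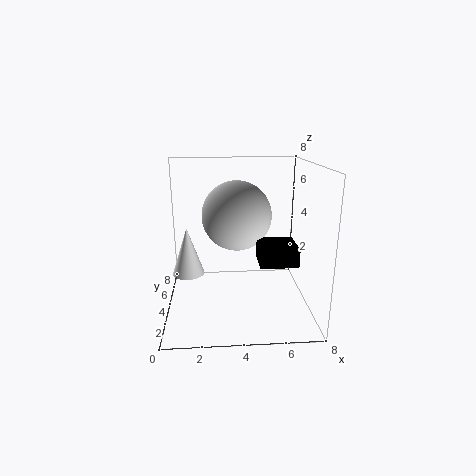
pos_x_1 = 4, pos_y_1 = 5, pos_z_1 = 5, pos_x_2 = 1, pos_y_2 = 6, pos_z_2 = 1, height_2 = 3, pos_x_3 = 5, pos_y_3 = 2, pos_z_3 = 3, width_3 = 2, height_3 = 1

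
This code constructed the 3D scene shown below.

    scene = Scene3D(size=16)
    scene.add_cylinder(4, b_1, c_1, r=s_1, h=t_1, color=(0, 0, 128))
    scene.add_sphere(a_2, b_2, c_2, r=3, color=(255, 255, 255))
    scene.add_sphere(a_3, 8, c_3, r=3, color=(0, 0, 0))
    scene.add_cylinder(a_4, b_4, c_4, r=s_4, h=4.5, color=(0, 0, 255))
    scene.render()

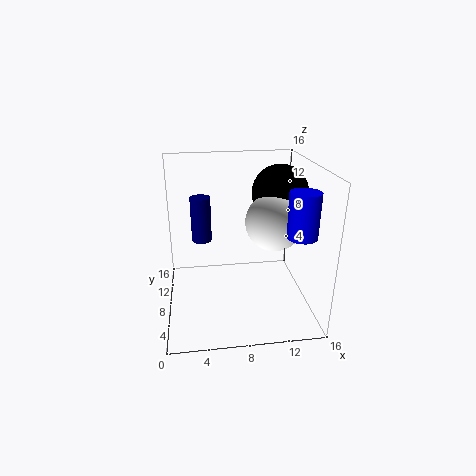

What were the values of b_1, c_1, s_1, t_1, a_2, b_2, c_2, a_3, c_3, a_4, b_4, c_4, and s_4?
b_1 = 6; c_1 = 9; s_1 = 1; t_1 = 4.5; a_2 = 11.5; b_2 = 6; c_2 = 10.5; a_3 = 12.5; c_3 = 13; a_4 = 13.5; b_4 = 3; c_4 = 10; s_4 = 1.5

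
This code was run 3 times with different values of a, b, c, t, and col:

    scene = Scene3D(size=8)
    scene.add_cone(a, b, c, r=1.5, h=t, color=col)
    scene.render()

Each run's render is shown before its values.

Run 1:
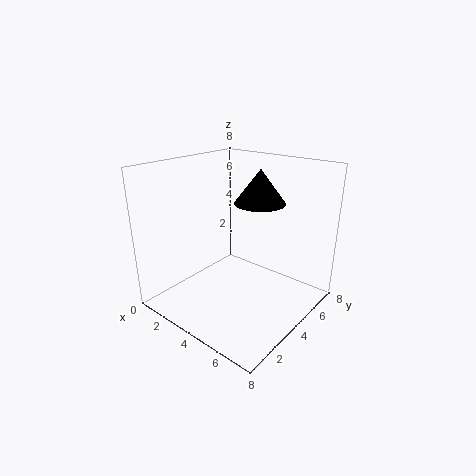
a = 4; b = 6; c = 5.5; t = 2; col = 'black'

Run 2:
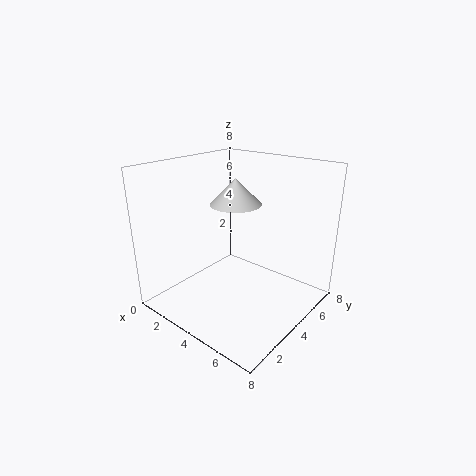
a = 3; b = 5; c = 5.5; t = 1.5; col = 'lightgray'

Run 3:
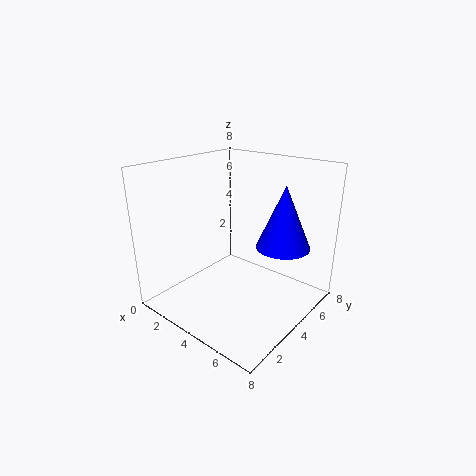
a = 6; b = 5.5; c = 3.5; t = 3.5; col = 'blue'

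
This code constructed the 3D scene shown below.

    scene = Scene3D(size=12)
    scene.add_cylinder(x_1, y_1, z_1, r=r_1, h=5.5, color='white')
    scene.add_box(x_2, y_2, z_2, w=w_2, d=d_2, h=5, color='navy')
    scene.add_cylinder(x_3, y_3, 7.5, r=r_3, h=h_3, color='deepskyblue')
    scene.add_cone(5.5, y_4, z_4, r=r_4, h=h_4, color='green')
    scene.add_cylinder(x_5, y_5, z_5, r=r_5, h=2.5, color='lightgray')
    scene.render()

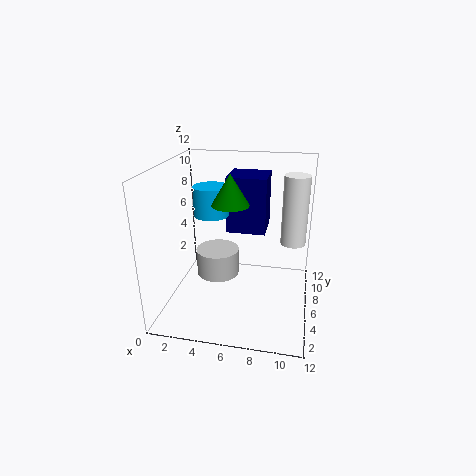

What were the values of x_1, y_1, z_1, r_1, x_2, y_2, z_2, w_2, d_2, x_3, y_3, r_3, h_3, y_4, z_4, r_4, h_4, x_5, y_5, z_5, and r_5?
x_1 = 10.5; y_1 = 6; z_1 = 6; r_1 = 1; x_2 = 4.5; y_2 = 8; z_2 = 5.5; w_2 = 3.5; d_2 = 3.5; x_3 = 3.5; y_3 = 7; r_3 = 1.5; h_3 = 2.5; y_4 = 5.5; z_4 = 9; r_4 = 1.5; h_4 = 2.5; x_5 = 3.5; y_5 = 8.5; z_5 = 1; r_5 = 2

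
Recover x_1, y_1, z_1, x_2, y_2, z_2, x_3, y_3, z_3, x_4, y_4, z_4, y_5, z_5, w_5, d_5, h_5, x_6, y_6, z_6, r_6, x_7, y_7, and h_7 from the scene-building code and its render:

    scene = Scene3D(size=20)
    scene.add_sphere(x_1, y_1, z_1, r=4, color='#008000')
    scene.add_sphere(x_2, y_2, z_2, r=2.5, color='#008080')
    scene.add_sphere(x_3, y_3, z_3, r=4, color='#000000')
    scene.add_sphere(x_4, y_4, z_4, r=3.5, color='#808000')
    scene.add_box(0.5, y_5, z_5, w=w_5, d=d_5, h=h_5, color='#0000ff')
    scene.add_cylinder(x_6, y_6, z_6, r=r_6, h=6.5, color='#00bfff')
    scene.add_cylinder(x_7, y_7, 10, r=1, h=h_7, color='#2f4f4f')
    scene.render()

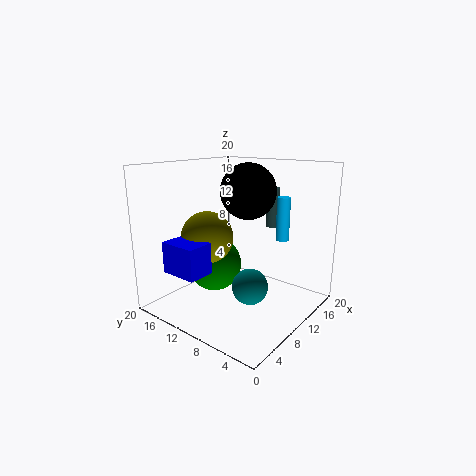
x_1 = 10, y_1 = 14.5, z_1 = 5, x_2 = 9.5, y_2 = 7.5, z_2 = 3.5, x_3 = 13, y_3 = 10.5, z_3 = 16, x_4 = 6.5, y_4 = 12.5, z_4 = 10.5, y_5 = 9.5, z_5 = 7, w_5 = 3.5, d_5 = 5, h_5 = 4, x_6 = 17, y_6 = 7, z_6 = 8.5, r_6 = 1, x_7 = 18, y_7 = 9.5, h_7 = 6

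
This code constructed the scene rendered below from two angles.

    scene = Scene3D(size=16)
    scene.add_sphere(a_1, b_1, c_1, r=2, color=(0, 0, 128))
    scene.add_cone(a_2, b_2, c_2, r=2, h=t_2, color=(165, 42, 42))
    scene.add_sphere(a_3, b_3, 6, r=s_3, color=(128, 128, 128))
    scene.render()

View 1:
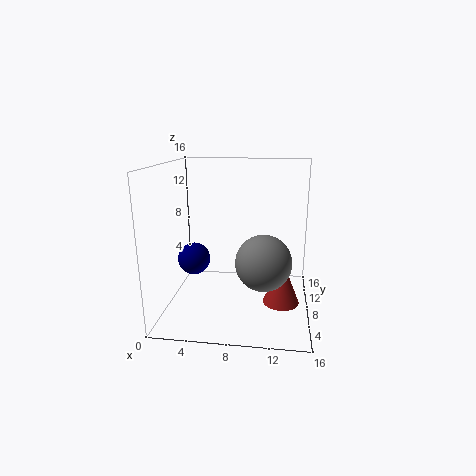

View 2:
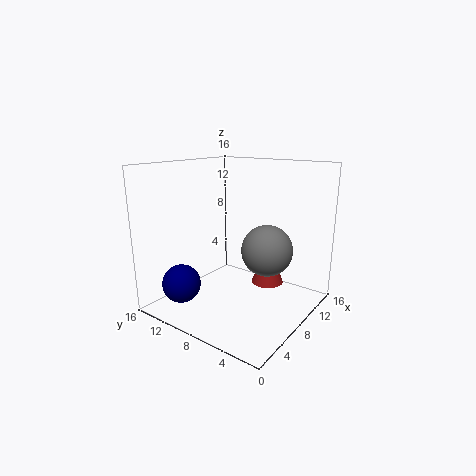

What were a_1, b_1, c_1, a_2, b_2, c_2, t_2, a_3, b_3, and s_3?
a_1 = 2, b_1 = 11, c_1 = 4, a_2 = 13, b_2 = 7, c_2 = 1, t_2 = 5, a_3 = 11, b_3 = 6, s_3 = 3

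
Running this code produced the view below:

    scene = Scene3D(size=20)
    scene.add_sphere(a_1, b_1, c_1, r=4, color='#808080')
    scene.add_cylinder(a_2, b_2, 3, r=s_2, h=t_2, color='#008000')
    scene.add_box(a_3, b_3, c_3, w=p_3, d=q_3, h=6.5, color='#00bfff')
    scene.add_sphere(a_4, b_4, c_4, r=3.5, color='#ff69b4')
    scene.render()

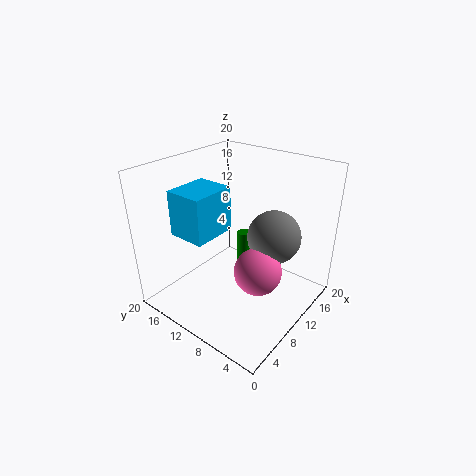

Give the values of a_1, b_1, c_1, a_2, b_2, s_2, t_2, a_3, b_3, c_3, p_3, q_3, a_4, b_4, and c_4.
a_1 = 15.5; b_1 = 7.5; c_1 = 8.5; a_2 = 14; b_2 = 12; s_2 = 1; t_2 = 5.5; a_3 = 5; b_3 = 12.5; c_3 = 10; p_3 = 6.5; q_3 = 5.5; a_4 = 11.5; b_4 = 7.5; c_4 = 4.5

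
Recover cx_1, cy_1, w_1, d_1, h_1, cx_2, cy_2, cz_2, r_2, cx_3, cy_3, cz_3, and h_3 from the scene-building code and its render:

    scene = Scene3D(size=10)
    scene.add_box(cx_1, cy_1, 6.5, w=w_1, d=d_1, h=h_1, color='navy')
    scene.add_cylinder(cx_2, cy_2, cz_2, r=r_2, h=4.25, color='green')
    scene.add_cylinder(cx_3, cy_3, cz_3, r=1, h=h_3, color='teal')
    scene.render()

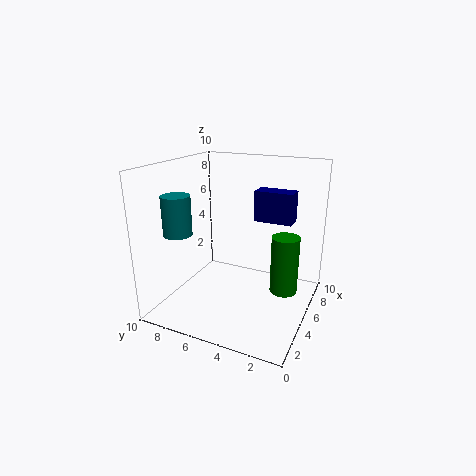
cx_1 = 4.75; cy_1 = 1.25; w_1 = 1.25; d_1 = 2.5; h_1 = 2; cx_2 = 6.5; cy_2 = 2; cz_2 = 0.75; r_2 = 1; cx_3 = 3.25; cy_3 = 8.75; cz_3 = 5.25; h_3 = 2.75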